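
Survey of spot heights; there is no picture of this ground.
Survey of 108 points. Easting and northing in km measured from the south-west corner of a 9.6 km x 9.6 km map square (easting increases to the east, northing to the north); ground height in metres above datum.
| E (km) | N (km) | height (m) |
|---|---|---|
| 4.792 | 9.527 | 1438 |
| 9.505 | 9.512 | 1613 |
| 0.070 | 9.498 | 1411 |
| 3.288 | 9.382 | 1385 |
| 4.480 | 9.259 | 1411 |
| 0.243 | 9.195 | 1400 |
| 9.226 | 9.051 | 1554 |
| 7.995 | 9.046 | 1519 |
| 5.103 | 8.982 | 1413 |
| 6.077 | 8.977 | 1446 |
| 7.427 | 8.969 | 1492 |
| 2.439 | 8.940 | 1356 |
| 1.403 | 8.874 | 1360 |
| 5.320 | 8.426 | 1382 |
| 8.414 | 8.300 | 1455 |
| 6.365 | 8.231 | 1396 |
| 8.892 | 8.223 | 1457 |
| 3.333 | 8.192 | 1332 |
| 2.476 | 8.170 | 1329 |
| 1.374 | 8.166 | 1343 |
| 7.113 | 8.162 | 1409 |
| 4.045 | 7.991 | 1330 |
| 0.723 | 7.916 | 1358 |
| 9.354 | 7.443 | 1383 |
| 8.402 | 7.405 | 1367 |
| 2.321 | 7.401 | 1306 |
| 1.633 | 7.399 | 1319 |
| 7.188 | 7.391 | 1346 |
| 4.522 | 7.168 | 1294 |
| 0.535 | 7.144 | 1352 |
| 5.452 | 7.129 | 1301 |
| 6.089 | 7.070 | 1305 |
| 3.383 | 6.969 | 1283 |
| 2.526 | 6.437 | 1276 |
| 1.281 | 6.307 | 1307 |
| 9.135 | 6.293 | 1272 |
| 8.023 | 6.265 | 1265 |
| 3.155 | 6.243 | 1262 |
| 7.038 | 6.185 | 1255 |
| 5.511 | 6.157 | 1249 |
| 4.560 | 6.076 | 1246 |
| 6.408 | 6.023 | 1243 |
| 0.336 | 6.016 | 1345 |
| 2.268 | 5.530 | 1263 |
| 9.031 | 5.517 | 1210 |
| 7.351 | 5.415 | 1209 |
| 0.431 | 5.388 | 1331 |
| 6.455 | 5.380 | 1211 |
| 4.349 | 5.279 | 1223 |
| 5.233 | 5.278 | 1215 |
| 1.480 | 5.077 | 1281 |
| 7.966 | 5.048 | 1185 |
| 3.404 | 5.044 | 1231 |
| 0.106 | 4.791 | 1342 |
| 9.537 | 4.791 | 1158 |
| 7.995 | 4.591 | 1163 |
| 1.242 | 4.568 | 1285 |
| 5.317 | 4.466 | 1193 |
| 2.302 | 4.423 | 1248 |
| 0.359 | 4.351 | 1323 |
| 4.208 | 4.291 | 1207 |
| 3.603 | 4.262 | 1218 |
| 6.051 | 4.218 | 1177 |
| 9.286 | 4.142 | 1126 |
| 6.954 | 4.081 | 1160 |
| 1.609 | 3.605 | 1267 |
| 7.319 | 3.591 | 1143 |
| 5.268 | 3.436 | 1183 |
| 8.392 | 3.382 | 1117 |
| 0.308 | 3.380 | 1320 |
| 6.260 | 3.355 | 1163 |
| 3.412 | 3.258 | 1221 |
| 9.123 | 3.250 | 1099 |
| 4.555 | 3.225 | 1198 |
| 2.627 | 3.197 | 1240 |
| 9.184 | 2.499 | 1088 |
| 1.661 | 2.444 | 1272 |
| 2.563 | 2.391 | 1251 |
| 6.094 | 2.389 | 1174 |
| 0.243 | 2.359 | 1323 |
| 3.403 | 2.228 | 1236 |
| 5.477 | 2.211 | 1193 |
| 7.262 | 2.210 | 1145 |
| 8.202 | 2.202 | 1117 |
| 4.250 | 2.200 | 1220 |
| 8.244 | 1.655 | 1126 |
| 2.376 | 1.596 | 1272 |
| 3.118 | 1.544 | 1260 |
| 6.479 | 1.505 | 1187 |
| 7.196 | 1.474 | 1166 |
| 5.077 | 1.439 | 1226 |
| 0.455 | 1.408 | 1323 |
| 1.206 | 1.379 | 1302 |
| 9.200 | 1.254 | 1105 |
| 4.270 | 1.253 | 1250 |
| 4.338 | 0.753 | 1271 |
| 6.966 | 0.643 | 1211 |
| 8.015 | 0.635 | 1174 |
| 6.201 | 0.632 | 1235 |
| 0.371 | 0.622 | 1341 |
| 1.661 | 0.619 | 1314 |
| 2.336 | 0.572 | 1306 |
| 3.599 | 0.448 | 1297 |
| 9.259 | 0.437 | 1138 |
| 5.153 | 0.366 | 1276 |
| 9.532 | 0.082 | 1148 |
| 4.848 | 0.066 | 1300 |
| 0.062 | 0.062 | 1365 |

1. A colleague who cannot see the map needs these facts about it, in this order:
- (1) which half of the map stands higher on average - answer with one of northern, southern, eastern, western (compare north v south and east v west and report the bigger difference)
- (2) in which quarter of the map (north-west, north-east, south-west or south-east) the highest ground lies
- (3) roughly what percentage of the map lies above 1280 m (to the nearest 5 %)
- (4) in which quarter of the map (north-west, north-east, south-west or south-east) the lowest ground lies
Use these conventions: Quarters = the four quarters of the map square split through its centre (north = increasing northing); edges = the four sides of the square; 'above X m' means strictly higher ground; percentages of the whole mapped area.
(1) On average the northern half of the map is the higher ground.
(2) The highest point lies in the north-east quarter of the map.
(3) Ground above 1280 m makes up about 45 % of the sheet.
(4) The lowest point lies in the south-east quarter of the map.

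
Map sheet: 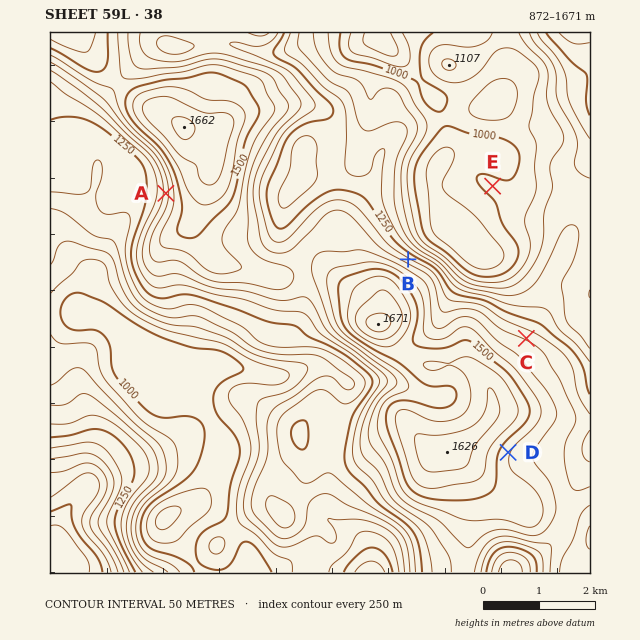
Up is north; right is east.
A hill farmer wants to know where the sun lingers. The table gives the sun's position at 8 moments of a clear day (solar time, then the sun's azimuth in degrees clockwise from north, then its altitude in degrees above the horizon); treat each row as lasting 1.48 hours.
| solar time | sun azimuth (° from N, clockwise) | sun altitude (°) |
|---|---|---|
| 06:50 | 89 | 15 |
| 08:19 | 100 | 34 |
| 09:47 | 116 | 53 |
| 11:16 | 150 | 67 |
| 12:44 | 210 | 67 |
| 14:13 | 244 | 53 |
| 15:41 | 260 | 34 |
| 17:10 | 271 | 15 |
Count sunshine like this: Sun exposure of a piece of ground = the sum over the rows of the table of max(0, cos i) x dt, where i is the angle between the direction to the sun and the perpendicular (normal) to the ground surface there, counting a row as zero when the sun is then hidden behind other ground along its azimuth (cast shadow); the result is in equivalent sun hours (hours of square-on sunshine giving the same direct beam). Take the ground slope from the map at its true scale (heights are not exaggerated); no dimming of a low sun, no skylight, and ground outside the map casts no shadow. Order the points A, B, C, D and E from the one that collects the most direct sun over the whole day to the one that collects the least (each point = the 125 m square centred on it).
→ E ≈ D > A ≈ C > B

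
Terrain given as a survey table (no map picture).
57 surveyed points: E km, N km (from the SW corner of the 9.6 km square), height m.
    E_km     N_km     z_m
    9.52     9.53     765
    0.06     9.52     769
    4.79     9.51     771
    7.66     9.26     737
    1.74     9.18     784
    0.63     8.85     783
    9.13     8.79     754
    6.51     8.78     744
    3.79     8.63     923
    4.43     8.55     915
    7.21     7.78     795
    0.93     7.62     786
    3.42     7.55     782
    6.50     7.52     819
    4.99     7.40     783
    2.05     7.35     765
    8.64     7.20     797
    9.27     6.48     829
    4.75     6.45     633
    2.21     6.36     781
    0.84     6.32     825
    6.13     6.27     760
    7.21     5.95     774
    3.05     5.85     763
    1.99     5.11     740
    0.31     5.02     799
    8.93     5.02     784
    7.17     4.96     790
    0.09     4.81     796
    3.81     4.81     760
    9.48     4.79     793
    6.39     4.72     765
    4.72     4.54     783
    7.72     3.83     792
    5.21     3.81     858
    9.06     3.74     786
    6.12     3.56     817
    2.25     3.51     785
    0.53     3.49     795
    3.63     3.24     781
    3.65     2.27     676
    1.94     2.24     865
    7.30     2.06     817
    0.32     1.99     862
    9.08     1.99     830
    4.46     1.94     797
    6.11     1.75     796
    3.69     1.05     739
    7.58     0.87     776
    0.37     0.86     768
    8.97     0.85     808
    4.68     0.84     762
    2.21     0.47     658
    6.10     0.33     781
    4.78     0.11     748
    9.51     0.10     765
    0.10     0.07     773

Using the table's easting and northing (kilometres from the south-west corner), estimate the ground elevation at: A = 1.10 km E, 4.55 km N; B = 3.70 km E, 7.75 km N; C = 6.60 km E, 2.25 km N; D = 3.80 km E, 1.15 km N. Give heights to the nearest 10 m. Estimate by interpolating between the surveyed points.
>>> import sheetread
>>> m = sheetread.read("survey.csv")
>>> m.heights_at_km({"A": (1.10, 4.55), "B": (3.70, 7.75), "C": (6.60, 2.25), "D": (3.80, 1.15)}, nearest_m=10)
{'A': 800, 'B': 800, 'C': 820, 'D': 770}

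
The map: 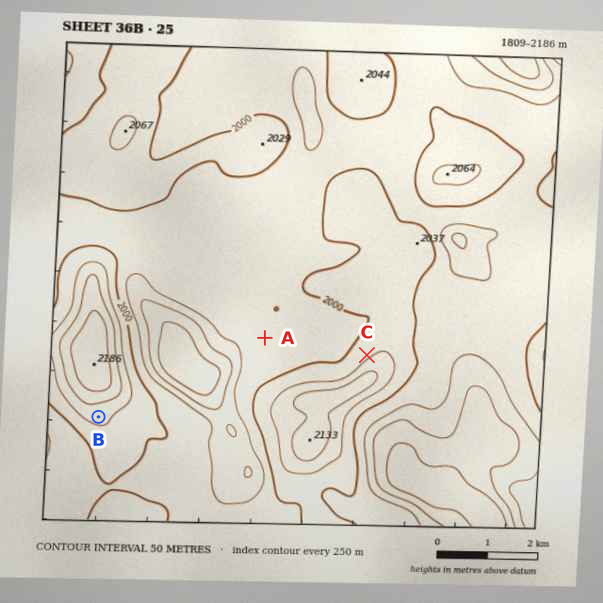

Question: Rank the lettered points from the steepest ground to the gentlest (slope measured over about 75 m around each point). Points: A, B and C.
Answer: C B A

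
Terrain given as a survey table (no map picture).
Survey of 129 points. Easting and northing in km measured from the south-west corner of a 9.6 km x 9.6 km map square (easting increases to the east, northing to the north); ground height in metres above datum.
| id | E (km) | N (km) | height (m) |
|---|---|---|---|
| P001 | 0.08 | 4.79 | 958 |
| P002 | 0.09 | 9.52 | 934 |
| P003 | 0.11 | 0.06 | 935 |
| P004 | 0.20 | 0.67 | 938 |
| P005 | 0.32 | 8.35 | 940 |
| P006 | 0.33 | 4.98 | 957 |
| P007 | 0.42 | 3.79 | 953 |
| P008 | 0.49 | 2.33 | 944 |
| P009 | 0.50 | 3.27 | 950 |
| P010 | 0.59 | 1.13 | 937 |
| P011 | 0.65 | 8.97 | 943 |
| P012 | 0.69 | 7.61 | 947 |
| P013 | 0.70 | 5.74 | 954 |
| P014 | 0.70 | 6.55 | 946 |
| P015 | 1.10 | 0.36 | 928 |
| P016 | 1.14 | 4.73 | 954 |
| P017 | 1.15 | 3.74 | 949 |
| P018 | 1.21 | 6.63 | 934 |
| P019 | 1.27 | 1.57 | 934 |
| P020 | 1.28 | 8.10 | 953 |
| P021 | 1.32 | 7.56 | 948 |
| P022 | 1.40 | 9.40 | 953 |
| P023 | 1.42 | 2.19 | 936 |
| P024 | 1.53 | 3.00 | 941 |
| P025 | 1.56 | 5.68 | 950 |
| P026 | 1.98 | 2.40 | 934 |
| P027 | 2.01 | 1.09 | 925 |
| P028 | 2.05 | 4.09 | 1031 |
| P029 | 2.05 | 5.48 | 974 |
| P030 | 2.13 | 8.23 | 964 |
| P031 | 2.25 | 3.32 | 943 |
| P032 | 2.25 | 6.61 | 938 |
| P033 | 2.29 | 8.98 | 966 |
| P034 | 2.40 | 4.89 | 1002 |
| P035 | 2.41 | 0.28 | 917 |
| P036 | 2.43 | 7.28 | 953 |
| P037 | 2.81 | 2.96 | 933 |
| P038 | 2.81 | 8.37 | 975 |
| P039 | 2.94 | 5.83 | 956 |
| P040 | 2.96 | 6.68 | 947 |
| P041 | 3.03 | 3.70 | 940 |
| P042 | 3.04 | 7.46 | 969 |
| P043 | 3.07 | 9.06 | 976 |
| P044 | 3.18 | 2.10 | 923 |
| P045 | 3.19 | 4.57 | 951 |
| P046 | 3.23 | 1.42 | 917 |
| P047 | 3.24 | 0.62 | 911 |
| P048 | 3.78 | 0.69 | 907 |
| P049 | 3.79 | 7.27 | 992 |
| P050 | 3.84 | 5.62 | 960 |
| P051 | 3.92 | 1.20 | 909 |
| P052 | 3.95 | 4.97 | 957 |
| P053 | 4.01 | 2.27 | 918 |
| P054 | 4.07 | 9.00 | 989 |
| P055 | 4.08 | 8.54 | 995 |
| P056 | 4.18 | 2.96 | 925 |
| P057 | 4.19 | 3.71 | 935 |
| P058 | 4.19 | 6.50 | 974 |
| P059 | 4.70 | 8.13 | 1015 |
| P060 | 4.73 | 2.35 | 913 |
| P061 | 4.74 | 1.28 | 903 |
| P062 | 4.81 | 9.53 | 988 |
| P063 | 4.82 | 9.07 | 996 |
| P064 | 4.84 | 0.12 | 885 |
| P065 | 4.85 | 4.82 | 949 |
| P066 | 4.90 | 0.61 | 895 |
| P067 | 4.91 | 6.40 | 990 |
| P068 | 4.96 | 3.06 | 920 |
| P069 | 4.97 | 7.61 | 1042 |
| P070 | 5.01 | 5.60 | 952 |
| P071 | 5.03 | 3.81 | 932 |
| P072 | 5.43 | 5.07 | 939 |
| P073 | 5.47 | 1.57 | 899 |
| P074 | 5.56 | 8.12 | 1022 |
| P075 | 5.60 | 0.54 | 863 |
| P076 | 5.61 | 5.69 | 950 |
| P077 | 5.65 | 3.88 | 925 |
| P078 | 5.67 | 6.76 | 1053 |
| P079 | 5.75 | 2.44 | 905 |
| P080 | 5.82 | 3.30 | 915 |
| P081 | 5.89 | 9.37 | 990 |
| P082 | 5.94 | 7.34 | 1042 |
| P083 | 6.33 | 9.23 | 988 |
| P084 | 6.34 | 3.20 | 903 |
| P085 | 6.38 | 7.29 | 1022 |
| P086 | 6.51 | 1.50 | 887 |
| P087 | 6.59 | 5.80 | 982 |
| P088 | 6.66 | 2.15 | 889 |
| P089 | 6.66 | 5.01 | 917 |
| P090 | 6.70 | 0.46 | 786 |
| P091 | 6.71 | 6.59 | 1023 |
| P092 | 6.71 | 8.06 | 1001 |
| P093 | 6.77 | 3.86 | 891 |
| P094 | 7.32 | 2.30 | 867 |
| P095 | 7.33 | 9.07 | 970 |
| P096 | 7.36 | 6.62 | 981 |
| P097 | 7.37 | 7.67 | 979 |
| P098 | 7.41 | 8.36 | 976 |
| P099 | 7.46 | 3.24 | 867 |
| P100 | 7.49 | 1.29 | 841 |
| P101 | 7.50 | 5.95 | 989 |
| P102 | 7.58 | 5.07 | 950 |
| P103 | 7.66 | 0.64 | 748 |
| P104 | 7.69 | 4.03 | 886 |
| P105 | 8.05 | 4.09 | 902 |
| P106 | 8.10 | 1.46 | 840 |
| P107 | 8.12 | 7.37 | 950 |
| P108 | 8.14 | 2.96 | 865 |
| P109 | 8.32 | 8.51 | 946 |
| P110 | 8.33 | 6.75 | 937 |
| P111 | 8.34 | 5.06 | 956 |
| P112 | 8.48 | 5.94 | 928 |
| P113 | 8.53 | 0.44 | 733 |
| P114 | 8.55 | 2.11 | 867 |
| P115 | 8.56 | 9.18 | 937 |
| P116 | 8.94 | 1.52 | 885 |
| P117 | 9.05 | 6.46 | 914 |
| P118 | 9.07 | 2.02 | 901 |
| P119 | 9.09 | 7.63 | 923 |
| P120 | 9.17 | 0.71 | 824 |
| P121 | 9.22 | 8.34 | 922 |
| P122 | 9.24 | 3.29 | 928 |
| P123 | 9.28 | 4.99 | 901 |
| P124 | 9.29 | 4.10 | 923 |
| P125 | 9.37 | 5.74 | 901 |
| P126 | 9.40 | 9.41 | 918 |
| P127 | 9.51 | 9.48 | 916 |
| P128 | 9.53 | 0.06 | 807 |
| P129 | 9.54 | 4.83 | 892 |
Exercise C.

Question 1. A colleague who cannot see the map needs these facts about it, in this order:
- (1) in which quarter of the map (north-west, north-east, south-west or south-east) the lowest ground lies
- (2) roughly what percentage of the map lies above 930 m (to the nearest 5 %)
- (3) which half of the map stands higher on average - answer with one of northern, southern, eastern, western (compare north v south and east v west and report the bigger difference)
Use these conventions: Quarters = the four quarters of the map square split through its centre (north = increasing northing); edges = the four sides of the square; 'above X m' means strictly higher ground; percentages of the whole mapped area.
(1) The lowest point lies in the south-east quarter of the map.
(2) Ground above 930 m makes up about 60 % of the sheet.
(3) Taken as a whole, the northern half is higher than the southern.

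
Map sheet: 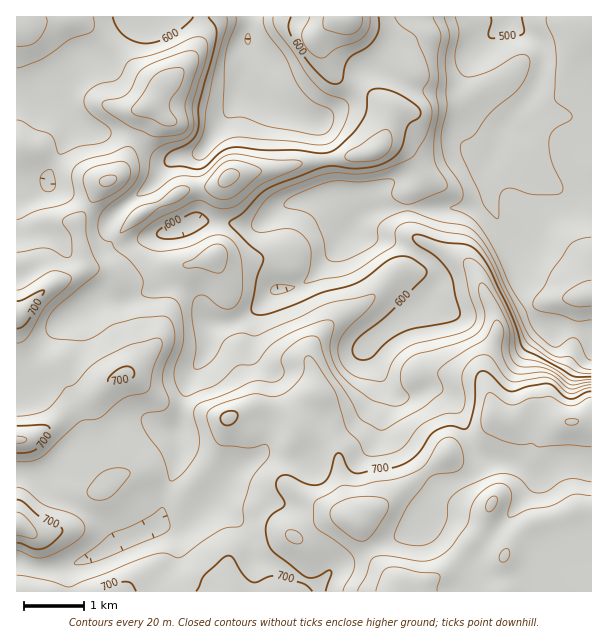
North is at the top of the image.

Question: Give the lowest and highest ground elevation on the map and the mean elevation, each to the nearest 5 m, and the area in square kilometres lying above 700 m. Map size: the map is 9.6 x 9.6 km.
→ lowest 490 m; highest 775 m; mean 635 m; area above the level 15.2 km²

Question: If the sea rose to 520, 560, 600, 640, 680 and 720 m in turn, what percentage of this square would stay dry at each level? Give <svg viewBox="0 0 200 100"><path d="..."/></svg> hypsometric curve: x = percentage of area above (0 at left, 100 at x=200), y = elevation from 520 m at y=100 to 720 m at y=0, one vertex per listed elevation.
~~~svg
<svg viewBox="0 0 200 100"><path d="M192 100l-26-20-26-20-41-20-46-20-33-20"/></svg>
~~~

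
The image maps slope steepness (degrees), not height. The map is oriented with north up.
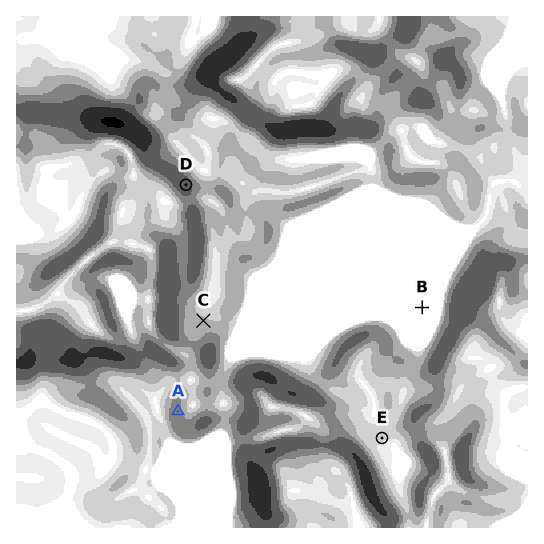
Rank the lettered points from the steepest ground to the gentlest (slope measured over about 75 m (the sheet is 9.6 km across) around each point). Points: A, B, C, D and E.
D A C E B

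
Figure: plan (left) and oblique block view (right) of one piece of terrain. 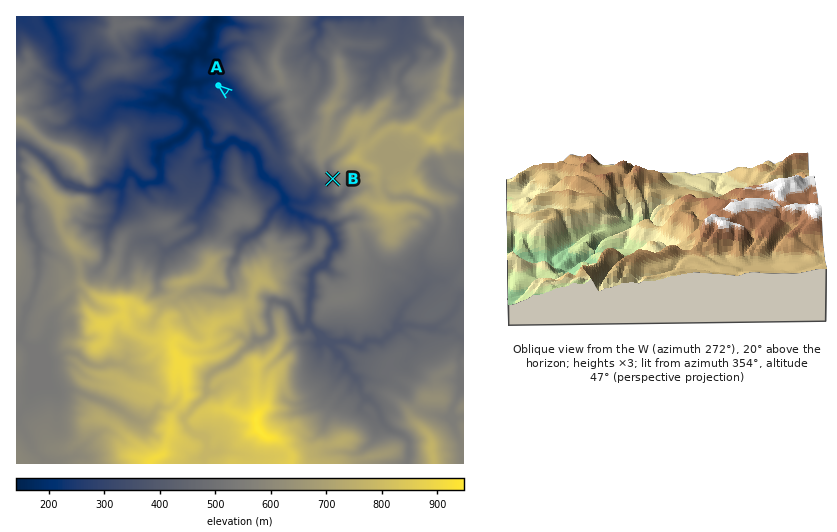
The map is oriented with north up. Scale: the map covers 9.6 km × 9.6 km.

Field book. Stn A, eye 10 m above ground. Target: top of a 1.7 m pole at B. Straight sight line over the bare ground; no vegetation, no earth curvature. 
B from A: no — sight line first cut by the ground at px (280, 135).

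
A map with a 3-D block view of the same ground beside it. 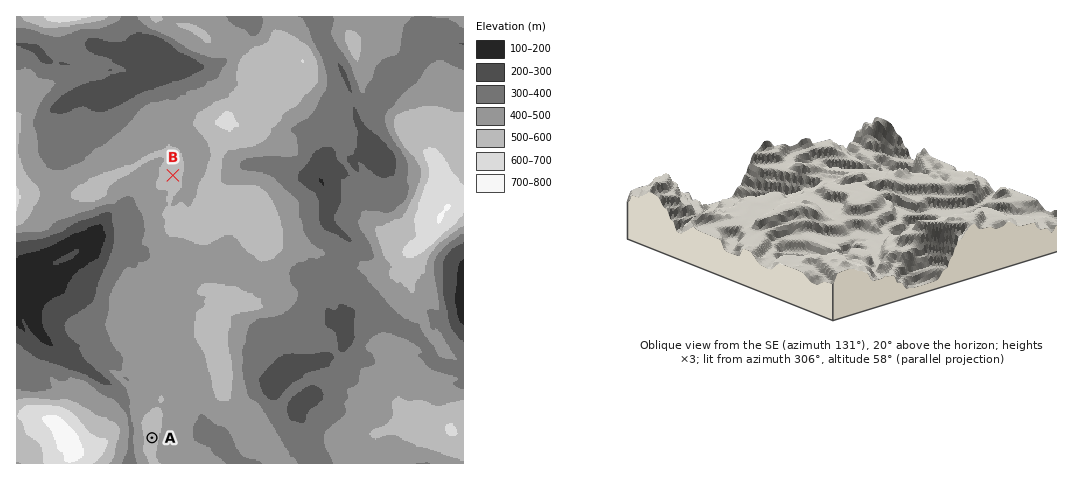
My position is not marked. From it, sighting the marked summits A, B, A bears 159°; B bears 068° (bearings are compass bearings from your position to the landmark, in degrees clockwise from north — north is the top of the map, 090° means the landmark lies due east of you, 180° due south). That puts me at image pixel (68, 218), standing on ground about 395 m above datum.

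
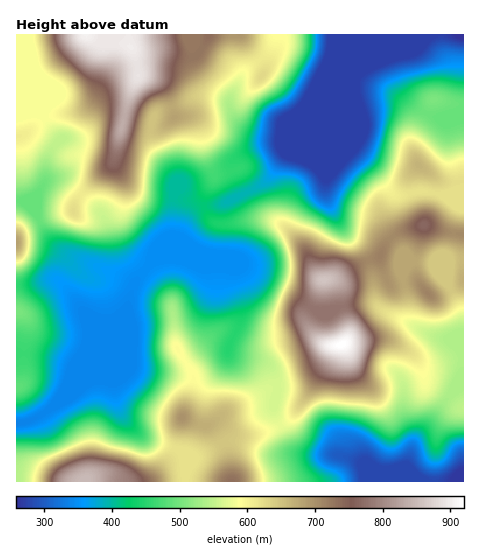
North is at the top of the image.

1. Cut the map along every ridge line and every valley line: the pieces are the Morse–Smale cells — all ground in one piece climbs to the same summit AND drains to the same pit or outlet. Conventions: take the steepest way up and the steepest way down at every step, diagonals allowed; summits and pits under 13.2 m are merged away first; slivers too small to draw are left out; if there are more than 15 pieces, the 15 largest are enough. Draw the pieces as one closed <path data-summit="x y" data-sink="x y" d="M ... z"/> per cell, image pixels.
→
<path data-summit="87 35" data-sink="463 35" d="M276 34l-259 0-1 82 13-3 13 1 18 26-6 5-6 13-3 22 17-1 20 15 31-31 11-40 26 5 9 0 16-11 17 0 8 11 4 21 10 26-9 21-1 10 18-2 40-20 11-11 10-17 35-35-40 16-27-6-10-6-9-11-2-14 11-23 11-13 16-12 8-15z"/><path data-summit="342 345" data-sink="463 480" d="M379 257l-11 4 5 15 2 25 5 7-8-4-21 1-8 3 5 18 0 11-2 4-12 7-3 12-11 13-25 41-14 13 10 21 9 5 44 3 63 26 56 0 1-129-15-13-21-6-14-7-5-5-5-38-14 1-2-2z"/><path data-summit="85 481" data-sink="17 423" d="M178 259l-19 0-9 4-17 25-7 28-13 28-64 66-17 10-16 3 1 54 44 5 82 0 10-5 21-22 2-4-2-3-31-12-17-15-10-20-2-19-12-3 28-13 13 3 25 0 8-3 9-5-3-5 15-7 18-15 8-2 11 4 3-4 3-15-3-14-9-18 3-15-15-7-26 0z"/><path data-summit="87 35" data-sink="17 423" d="M192 117l-17 0-16 11-9 0-26-5-11 40-32 31 20 19 4 7 4 26-1 22 4 4 15 7 6 8 17-24 31-27 9-21 7-7 7-2 1-10 9-18-10-29-4-21z"/><path data-summit="323 280" data-sink="463 35" d="M355 83l-72 73-17 25-44 23-18 2 5 11 7 6 11 1 23-4 21 0 15 8 16 17 12 25 9 11-5 14-7 11 7 6 15-2 10-4-4-18-9-8 10-3 28-17-7-13-18-19-14-25-4-12 3-18 30-71z"/><path data-summit="263 75" data-sink="463 35" d="M432 34l-155 0-9 18-16 12-11 13-10 19-1 12 5 12 9 7 14 6 22 4 38-17 38-38 7-12 22-12 38-15z"/><path data-summit="419 165" data-sink="463 35" d="M388 58l-21 10-10 10-1 15 3 9 0 33-5 15 19 18 15 21 8 6 9 0 11-3 14 0 11 3 22-2 1-85-25 10-15-6-22-18z"/><path data-summit="424 225" data-sink="463 35" d="M358 102l-30 71-3 9 1 11 6 8 5 3 30 7 10 5 25 36 10 10 21 1 5 11 9 8 2-21-3-7 6-13 7-34-14-12-15-3-34 3-8-6-15-21-19-18 5-15z"/><path data-summit="182 417" data-sink="463 35" d="M221 343l-12 0-23 18 7 13 0 12-11 32-6 31 16 7 9-1 22-12-6-11-10-7 6-3 8 0 16 13 16 0 27-10-6-14 3-29-4-11-10-9-33-8-2-8z"/><path data-summit="323 280" data-sink="17 423" d="M204 207l-7 1-7 7-9 21-26 24 23-1 15 4 41 0 59 31 15 12 3 1 3-3 9-23-9-11-12-25-16-17-15-8-21 0-23 4-11-1-7-6z"/><path data-summit="17 242" data-sink="17 423" d="M39 221l-14 7-9 10 0 46 12 1 27-6 10 8 20 26 5 17 0 8-17 46 42-44 12-28 6-28-13-8-56-23-12-11z"/><path data-summit="342 345" data-sink="463 35" d="M342 307l-15 5-9 0-5-4-5 3-3 12 13 17-6-5-8 0-17 6-32 5-22-9-5 10 2 7 33 8 10 9 4 11-3 29 6 14 15-11 25-41 11-13 3-12 12-7 2-4 0-11z"/><path data-summit="182 417" data-sink="17 423" d="M186 362l-18 7-25 0-13-3-28 13 12 3 5 26 7 13 11 11 15 9 23 8 3-6 4-25 11-32 0-12z"/><path data-summit="342 345" data-sink="463 35" d="M463 34l-30 0-9 9-36 16 8 25 6 10 10 10 19 12 7 2 6-1 20-10z"/><path data-summit="17 311" data-sink="17 423" d="M55 279l-27 6-11 0-1 26 5 2 5 6 2 7-4 18 1 10 13 0 16 3 19 9-6 24 7-11 12-28 4-21-4-14-6-10-15-19z"/>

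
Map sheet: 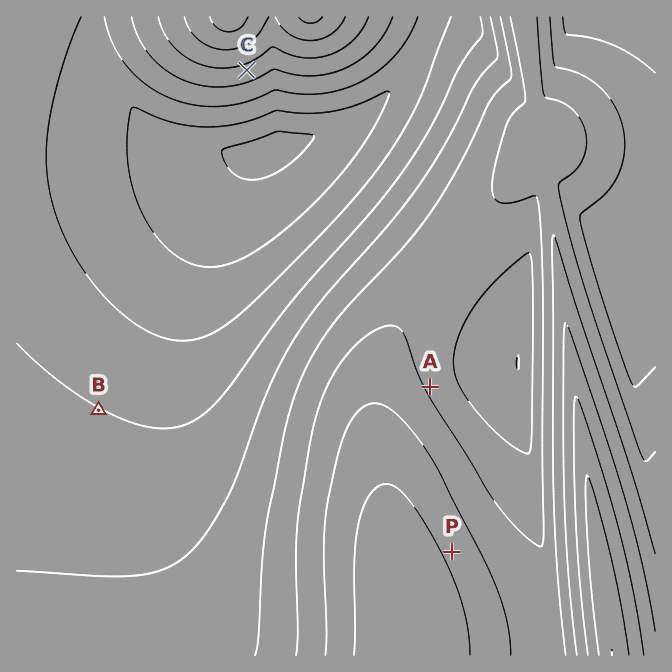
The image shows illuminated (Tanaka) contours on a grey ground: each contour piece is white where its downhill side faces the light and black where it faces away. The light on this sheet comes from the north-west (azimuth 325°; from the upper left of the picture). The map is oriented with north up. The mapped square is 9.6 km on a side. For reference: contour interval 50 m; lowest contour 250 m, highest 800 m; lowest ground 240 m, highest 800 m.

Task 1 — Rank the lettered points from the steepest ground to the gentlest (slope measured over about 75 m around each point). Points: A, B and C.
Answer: C A B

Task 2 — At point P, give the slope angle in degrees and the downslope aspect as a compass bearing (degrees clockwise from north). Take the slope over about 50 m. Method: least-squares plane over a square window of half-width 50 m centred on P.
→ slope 5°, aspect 64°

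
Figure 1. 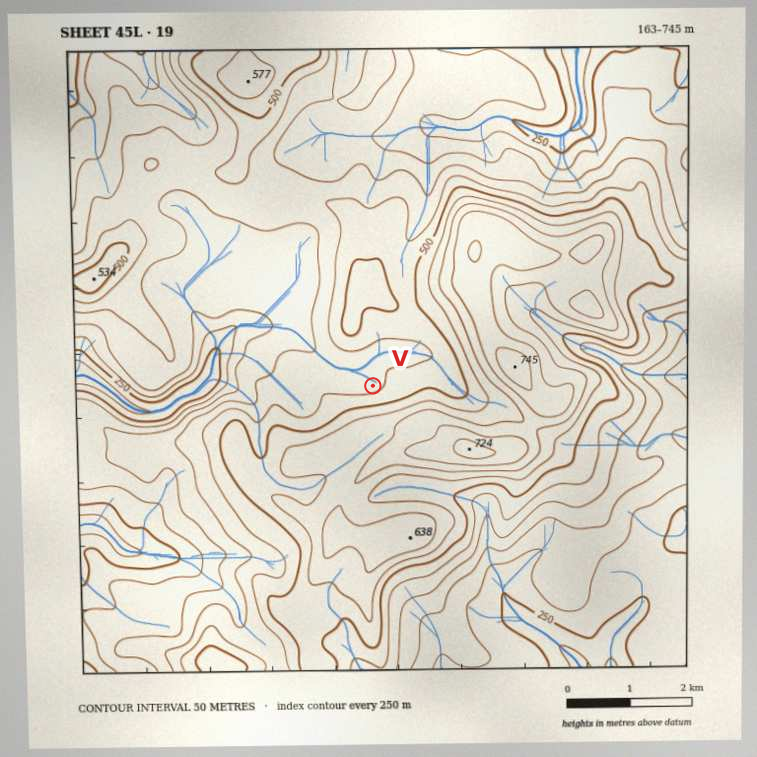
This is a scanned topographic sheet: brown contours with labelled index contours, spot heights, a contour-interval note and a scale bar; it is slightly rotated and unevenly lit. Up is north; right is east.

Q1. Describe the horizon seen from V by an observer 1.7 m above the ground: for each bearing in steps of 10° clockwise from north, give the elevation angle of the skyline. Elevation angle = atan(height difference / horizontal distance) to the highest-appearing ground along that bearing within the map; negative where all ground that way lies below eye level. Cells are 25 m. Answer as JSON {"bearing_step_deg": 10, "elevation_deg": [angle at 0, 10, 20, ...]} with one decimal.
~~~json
{"bearing_step_deg": 10, "elevation_deg": [3.0, 3.0, 2.9, 4.6, 6.3, 6.9, 6.8, 7.2, 7.9, 6.7, 5.6, 8.6, 11.3, 12.5, 13.1, 13.4, 13.7, 13.9, 13.7, 13.2, 12.1, 10.1, 7.9, 5.9, 3.9, 2.5, 1.1, 0.6, 0.3, 1.1, 0.8, -0.1, 1.3, 3.5, 4.4, 3.7]}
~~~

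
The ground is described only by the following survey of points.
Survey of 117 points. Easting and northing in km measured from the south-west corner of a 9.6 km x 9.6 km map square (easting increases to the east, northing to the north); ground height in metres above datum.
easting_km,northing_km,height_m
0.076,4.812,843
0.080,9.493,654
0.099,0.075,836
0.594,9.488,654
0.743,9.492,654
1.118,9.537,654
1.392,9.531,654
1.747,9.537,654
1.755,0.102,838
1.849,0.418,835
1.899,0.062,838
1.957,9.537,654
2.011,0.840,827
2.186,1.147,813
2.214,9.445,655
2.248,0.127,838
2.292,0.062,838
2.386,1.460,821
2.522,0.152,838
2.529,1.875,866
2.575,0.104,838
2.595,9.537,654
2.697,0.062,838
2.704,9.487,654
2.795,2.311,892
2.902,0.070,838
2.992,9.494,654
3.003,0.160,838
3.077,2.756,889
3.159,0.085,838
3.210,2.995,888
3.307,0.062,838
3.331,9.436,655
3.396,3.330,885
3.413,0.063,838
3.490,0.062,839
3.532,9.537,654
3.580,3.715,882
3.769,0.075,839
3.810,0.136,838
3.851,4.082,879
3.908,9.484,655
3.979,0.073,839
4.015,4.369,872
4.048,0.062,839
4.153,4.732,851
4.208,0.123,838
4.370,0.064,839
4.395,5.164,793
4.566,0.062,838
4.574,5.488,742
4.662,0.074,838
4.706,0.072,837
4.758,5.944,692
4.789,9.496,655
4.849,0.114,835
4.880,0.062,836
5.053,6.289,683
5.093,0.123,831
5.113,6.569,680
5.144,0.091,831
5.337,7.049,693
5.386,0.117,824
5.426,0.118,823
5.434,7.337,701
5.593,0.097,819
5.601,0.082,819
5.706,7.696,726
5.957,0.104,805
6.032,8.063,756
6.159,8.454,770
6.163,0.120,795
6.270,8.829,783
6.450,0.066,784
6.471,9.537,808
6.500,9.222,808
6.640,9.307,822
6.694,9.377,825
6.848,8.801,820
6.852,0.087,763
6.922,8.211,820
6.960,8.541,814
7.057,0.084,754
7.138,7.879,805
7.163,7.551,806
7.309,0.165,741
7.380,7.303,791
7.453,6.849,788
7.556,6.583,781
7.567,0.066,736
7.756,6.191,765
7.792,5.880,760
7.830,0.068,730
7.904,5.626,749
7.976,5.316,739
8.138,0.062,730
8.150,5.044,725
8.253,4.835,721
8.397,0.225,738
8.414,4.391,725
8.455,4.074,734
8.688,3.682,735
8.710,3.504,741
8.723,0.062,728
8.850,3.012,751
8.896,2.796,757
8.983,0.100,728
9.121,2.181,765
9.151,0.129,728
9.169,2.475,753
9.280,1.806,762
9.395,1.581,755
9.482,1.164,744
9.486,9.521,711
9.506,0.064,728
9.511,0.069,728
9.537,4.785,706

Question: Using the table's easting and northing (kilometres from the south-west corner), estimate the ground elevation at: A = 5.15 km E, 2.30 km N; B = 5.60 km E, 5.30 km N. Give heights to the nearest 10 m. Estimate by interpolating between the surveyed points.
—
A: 860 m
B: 740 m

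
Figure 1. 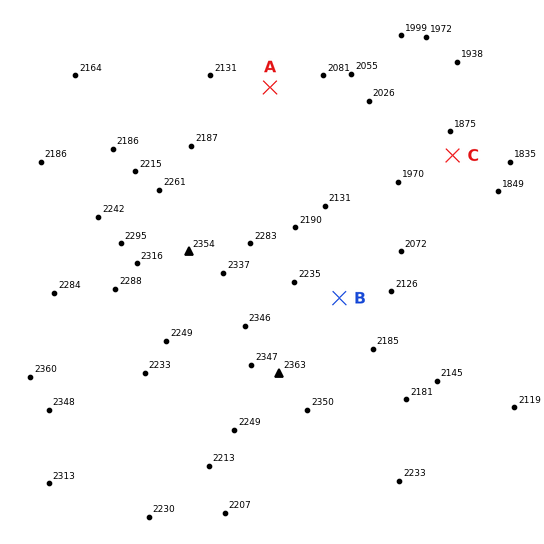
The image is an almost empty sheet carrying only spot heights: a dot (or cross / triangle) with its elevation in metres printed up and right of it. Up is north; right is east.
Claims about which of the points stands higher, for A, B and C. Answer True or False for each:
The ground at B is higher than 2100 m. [True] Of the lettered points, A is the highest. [False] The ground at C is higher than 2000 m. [False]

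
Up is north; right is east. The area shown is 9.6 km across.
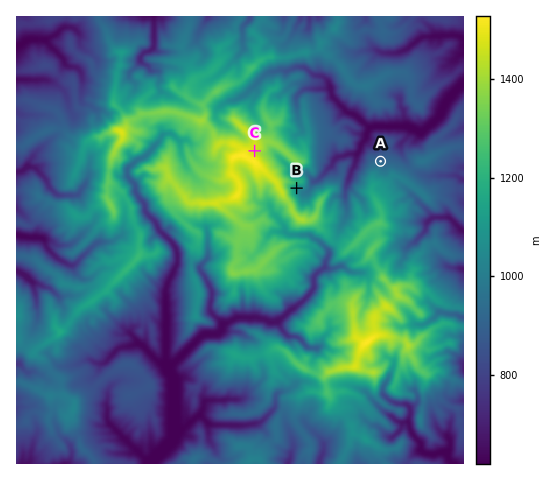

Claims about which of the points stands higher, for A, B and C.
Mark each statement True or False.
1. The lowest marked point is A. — True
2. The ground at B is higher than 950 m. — True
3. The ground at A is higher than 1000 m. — False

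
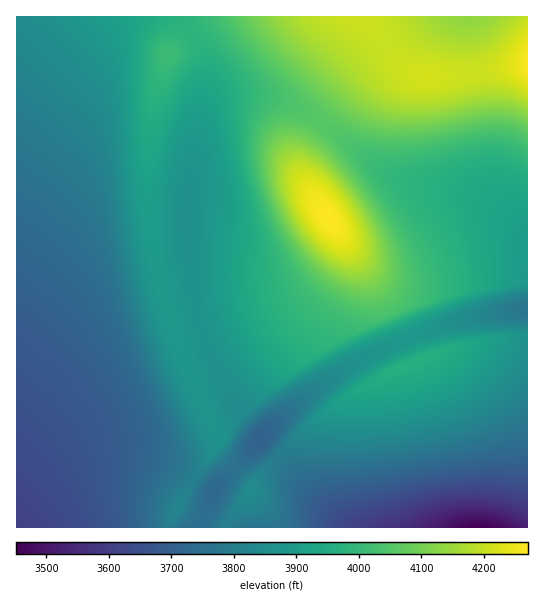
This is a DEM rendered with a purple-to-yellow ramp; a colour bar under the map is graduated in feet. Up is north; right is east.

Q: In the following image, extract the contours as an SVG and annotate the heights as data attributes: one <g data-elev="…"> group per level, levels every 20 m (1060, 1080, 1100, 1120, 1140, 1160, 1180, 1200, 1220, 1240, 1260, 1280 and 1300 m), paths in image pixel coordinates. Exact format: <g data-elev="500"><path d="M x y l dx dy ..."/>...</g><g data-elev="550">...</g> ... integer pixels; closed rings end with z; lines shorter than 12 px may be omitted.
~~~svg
<g data-elev="1060"><path d="M454 527l11-4 13-2 13 2 13 4"/></g><g data-elev="1080"><path d="M414 527l15-9 12-5 13-4 15-2 16 1 14 2 15 5 13 7"/></g><g data-elev="1100"><path d="M353 527l13-7 39-14 24-7 20-5 20-1 20 0 20 3 18 5"/></g><g data-elev="1120"><path d="M319 527l0-10 3-8 8-6 12-4 77-17 32-5 40-3 36 2"/><path d="M17 355l22 18 19 17 15 17 12 18 12 28 11 53 7 21"/></g><g data-elev="1140"><path d="M293 527l1-6 0-31 4-7 8-5 12-3 47-4 38-5 72-12 52-11"/><path d="M207 509l-2-2-1-5 2-13 8-8 8-2 3 3 0 4-3 12-7 9-4 2z"/><path d="M245 460l-3-3 0-8 3-10 6-9 7-7 9-5 8-2 6 1 1 5-1 7-11 19-13 10-7 2z"/><path d="M17 212l48 36 14 14 11 14 17 31 48 108 8 22 1 14-2 11-10 23-4 13-2 15 2 14"/></g><g data-elev="1160"><path d="M223 526l0 1 15-11 23-4 7-5 2-5 0-8-4-24-1-2-12 6-10 9z"/><path d="M527 323l-25-4-5-3-2-3 2-4 8-6 22-8"/><path d="M17 91l66 56 11 14 7 16 8 26 17 78 13 42 17 46 32 70 7 22 1 9-2 8-17 17-7 11-2 11 2 7 5-3 8-10 13-32 29-25 21-32 20-16 27-12 14-3 4 2 1 4-4 10-19 31-2 7 47 4 55-2 57-10 43-15 19-9 19-12"/></g><g data-elev="1180"><path d="M57 17l42 43 7 9 5 10 6 27 16 118 8 40 9 37 12 36 13 31 43 77 4-4 1-4-15-48-13-70-14-47-6-30-1-24 2-21 5-19 6-10 4-1 5 4 3 8 2 11-4 85 1 22 2 16 7 17 10 19 14 18 13 15 16 13 5 2 44-23 31-13 24-8 7-1 4 1-4 6-28 25-19 21-9 12 2 3 18 3 22 1 44-3 39-10 17-7 16-8 17-14 14-15 14-20 6-10-1-3-17-3-63 0-6-2-1-3 13-11 24-12 25-9 29-8"/></g><g data-elev="1200"><path d="M359 391l36-2 18-4 14-5 14-7 12-8 10-11 7-11-7-1-18 2-20 5-18 7-21 11-20 12-10 10-1 1z"/><path d="M142 17l-5 28 0 33 2 40 6 24 4 5 5-3 24-43 8-11 7-6 6-3 6 0 6 4 6 6 5 10 3 12 20 94 1 20-4 47 1 16 3 16 7 20 10 18 14 15 14 12 8-1 56-28 47-18 83-35 2-4-1-15-6-55 2-16 7-9 10-4 14 1 14 6"/></g><g data-elev="1220"><path d="M163 66l6-1 8-7 1-8-5-5-8-1-6 6-1 8z"/><path d="M205 17l43 54 9 16 1 12-6 22-3 13 2 29 11 42 27 71 8 18 10 13 12 11 15 8 17 6 11-2 49-19 16-8 6-5 0-20-6-23-12-24-33-48-4-10 3-6 8-4 28-4 52-14 18-3 11 0 11 2 18 10"/></g><g data-elev="1240"><path d="M360 299l13 1 9-2 8-6 5-9 2-10 0-14-4-14-6-16-11-20-16-24-22-30-15-16-10-8-12-5-12-2-11 3-7 5-5 7-2 10-1 12 5 28 12 33 17 29 20 24 21 16z"/><path d="M240 17l11 17 14 16 50 50 19 15 21 11 26 7 26 2 23-2 48-10 19-1 16 2 14 7"/></g><g data-elev="1260"><path d="M352 278l9 1 8-3 5-5 4-8 1-9-2-11-9-25-20-32-25-26-10-8-10-4-9-2-8 2-5 3-3 6-2 17 4 21 9 24 14 22 15 17 17 13z"/><path d="M272 17l14 18 18 19 50 43 12 8 12 6 20 5 21 1 22-3 40-8 14-1 16 2 16 6"/></g><g data-elev="1280"><path d="M348 259l6-1 4-2 4-10-1-16-8-19-15-21-16-15-15-8-5 0-5 1-6 7-1 12 4 16 7 16 10 16 12 13 14 8z"/><path d="M325 17l45 29 6 8 12 25 6 7 10 5 14 3 15 0 14-3 27-8 12-1 19 4 22 10"/><path d="M527 17l-24 26-12 10-12 7-12 2-33-6-29-11-6-4-4-6-5-18"/></g><g data-elev="1300"><path d="M333 230l4-1 1-2-2-9-6-9-4-2-4-1-3 5 1 7 6 8z"/></g>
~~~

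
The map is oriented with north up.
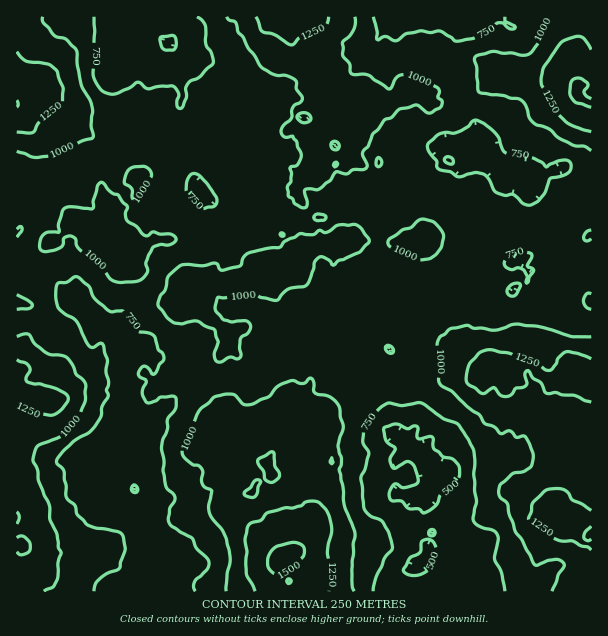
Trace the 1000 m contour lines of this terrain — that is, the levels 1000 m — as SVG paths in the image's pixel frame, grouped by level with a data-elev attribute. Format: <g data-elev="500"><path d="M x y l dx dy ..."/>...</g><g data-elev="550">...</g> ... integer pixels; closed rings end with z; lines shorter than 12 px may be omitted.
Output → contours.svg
<g data-elev="1000"><path d="M44 591l9-4 4-8 1-16 3-11-3-4-2-15-6-14-1-13-10-24-1-11-5-9 0-4 5-12 25-11 15-18 7-16 1-15-3-6-7-6-4-9-6-8-20-4-11-9-6-10-5 0-7 2"/><path d="M354 591l-2-4 0-17 3-37-11-27-1-20-4-16 3-11-4-13 5-21-5-21-9-8-14-3-2-3 1-8-3-4-8 5-10-3-11 4-6 3-7 10-18 8-8-1-10-10-8 0-10 3-17 15-5 13-2 10-8 11-1 7 2 5 8 6 8 2 2 4-1 10 2 5 9 6-3 15 1 7 3 6 9 11 4 9 4 21-3 13-1 18"/><path d="M332 464l-2-2 2-4 1 4z"/><path d="M217 362l5 0 8-5 7 2 3-2 0-18 2-3 6-3 3-6-2-4-3-2-15 1-9-3-7-10 3-12 25 0 11-3 7 4 17 2 10-11 18-4 4-7 5-17 5-4 8 3 5 5 6-5 21-8 9-11-8-13-7-4-13 1-5 1-10 7-6-3-6 4-14 0-16 8-5 6-12 0-19 5-5 5-1 6-3 2-17 4-3-1-1-5-3-1-12 3-20-1-13 10-3 4-2 11-5 7-2 9 10 12 6 5 8 1 15-3 18 9 3 12-4 12 1 5z"/><path d="M591 337l-19 0-30-10-23-3-7 1-18 5-12-2-8 0-7-3-17 4-10 8-3 7 1 10-1 15 2 12 2 5 11 5 15 16 12 7 6 9 9 4 7 7 8-3 3 1 4 5 9 0 5 7 3 11-2 11-7 6-12 2-12 11-1 9 2 4 6 5 2 12 6 16 7 9 12 24 3 1 11-5 9-1 4 2 3 3 0 3-6 8-6 16"/><path d="M118 282l17 0 7-3 6-7-2-9 7-15 8-4 9 1 5-3 1-3-2-3-4-2-9 0-8-2-6 4-4-2-6-7-11-8-1-6 2-7-4-3-5-8-7-3-7-9-3-1-4 4-4 15 0 7-1 1-21-2-6 1-2 2-4 14 0 8-11 0-4 2-3 5-1 9 2 3 3 1 11-2 6-4 3-9 7-1 3 3 1 6 4 5 20 16 11 13z"/><path d="M418 260l11-1 6-4 6-7 3-11-2-6-7-8-10-4-6 1-8 7-9 3-12 9-2 3 1 3 7 6z"/><path d="M314 219l4 2 6-1 2-4-9-2-3 2z"/><path d="M133 200l4 0 4-2 3-13 7-8 0-6-5-4-14 0-3 3-3 4-2 9 8 6 0 8z"/><path d="M335 167l-1-3 2-2 2 2z"/><path d="M378 167l3-2 1-3-4-5-2 7z"/><path d="M17 151l16 6 20-1 28-15 11-2 1-2-2-11 1-18-2-7-9-17-4-19 0-14-11-12-13-4-10-12 0-6"/><path d="M333 149l-2-3 0-3 5-1 3 2 0 3-3 3z"/><path d="M302 122l-4-3-1-3 6-3 6 1 2 3 0 3-5 3z"/><path d="M227 17l2 3 7 3 2 9 5 5 5 11 6 6 7 13 11 7 6 2 9 0 9 5 0 8 6 7 0 3-2 3-7 5-1 4 0 6-9 9-2 6 4 5 8-1 3 5 5 12 0 5-4 7-6 2-1 1 2 5-1 9-4 6 2 9 4 2 3 5 7 4 3-1 1-3-3-12 2-3 11 1 3-1 10-9 6-8 11 2 6-4 10 0 3-2 1-3-4-9 0-4 5-6 5-12 5-5 6-9 8-3 9-8 16-4 12 8 11-5 2-4 0-3-4-3 1-6-1-4-13-5-11-6-9-3-6 2-4 4-3 7-3 2-20-14-18-1-2-11-6-7-1-12 12-15 1-12"/><path d="M551 17l-8 12-5 15-9 10-7 1-28-4-18 5-2 4 3 8 1 22 4 3 21 2 17 4 5 5 4 13 5 6 15 6 9 9 14 7 12 1 7 5"/></g>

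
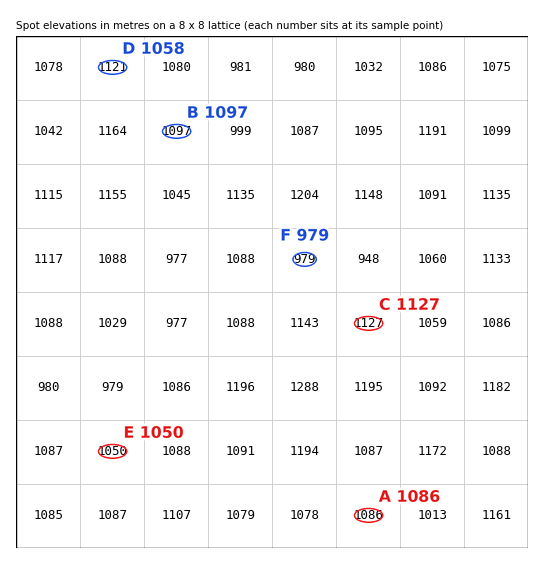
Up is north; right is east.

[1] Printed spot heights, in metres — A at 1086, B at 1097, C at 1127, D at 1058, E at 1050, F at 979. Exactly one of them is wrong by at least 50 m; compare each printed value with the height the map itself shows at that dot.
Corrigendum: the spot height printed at D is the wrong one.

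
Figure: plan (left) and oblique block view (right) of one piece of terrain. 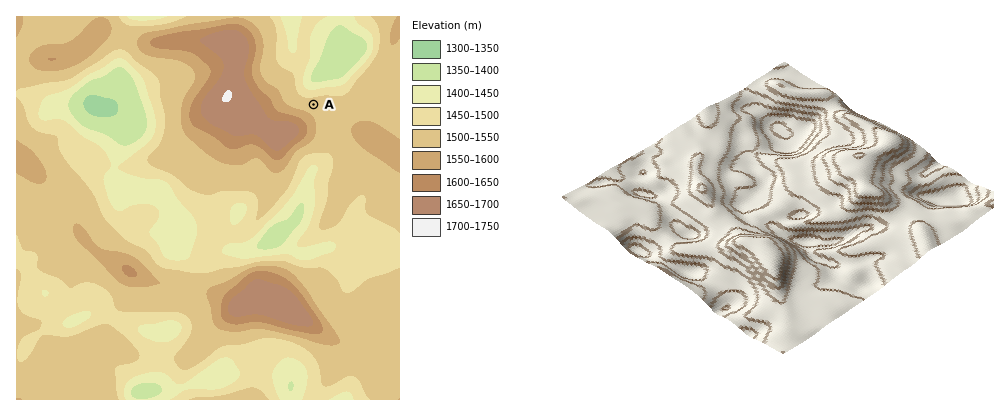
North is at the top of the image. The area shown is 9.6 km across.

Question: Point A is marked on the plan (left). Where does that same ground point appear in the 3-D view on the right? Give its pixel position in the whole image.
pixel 905 200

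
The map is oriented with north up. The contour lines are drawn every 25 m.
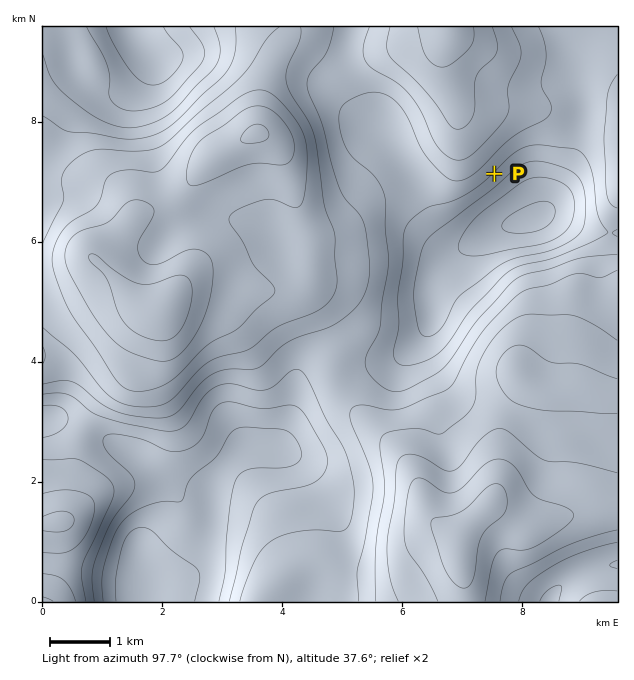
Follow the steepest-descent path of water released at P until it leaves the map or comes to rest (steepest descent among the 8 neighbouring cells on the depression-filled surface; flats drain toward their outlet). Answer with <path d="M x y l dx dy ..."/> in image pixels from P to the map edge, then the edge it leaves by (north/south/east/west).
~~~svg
<path d="M494 174l-31-32 0-12-2-1 0-11-1-1 0-6-2-2-1-7-3-5 0-3-3-4 0-3-3-6 0-5-2-1 0-36 2-2 0-10"/>
exit: north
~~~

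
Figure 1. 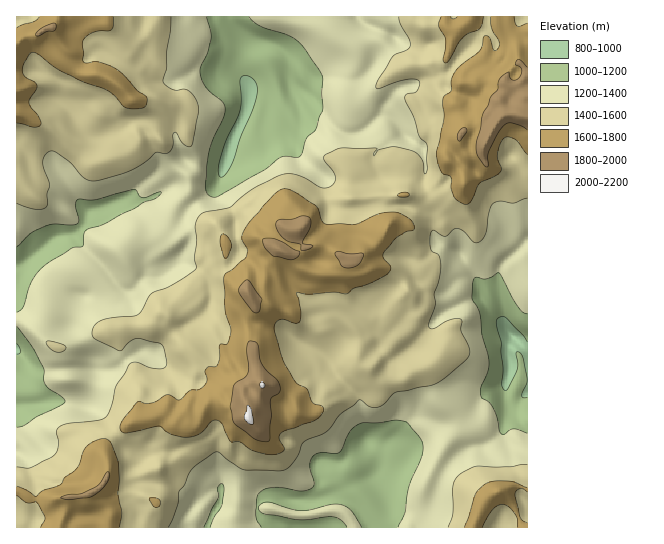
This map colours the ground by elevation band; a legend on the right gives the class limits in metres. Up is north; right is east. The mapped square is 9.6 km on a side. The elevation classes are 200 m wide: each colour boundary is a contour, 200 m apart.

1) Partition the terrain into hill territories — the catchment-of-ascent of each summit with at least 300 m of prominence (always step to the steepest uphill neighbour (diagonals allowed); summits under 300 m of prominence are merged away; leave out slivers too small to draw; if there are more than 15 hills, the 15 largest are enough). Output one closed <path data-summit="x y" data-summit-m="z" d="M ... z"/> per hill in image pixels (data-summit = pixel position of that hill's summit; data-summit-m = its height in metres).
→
<path data-summit="249 418" data-summit-m="2024" d="M357 16l-127 0 1 7 17 20-7 16 0 14 7 13 0 15-4 14-13 27-8 29-7 15-30 25-12-7-11-12-13 7-12 2-17-1-19 8-13 3-5 14-7 7-23 5-29 26-9 4 1 261 396 0-4-8-14-7-6-8-4-19-6-16 1-17-7-8 6 2 16-7 18-19 12 0 12 4 26-2 14-13 4-9 8-8 16-8 5 7 5 3 13-2 0-151-2-1-23 24-6 12 5 46-19-22-6-20-16-27-24-12-4-8 0-13-5-30-4-6 1-23-2-12-20-17-8-15-10-6-23 19-7 2-9 0-12-5-13-11-18-4-4-6-8-20 8 0 10-7 16-4 13 0 16 4 9-4 10-11 3-12-3-7-1-17z"/><path data-summit="51 27" data-summit-m="1818" d="M229 16l-213 1 1 250 8-4 29-26 23-5 7-7 5-14 13-3 19-8 17 1 12-2 11-7 2 0 11 12 12 7 30-25 7-15 8-29 13-27 4-14 0-15-7-13 0-14 7-16-15-16z"/><path data-summit="526 117" data-summit-m="1944" d="M527 16l-169 0 14 13 4 30-7 11-6 6-9 4-16-4-13 0-16 4-10 7-8 0 8 20 4 6 18 4 21 15 17 0 26-20 9 5 9 16 18 14 4 15-1 23 4 6 5 30 0 13 5 9 23 11 16 27 6 20 19 22-5-46 6-12 25-24z"/><path data-summit="498 491" data-summit-m="1774" d="M505 385l-16 8-8 8-4 9-14 13-26 2-12-4-12 0-18 19-16 7-4-1 5 7-1 17 6 16 4 19 6 8 14 7 5 8 114-1 0-133-13 1-5-3z"/>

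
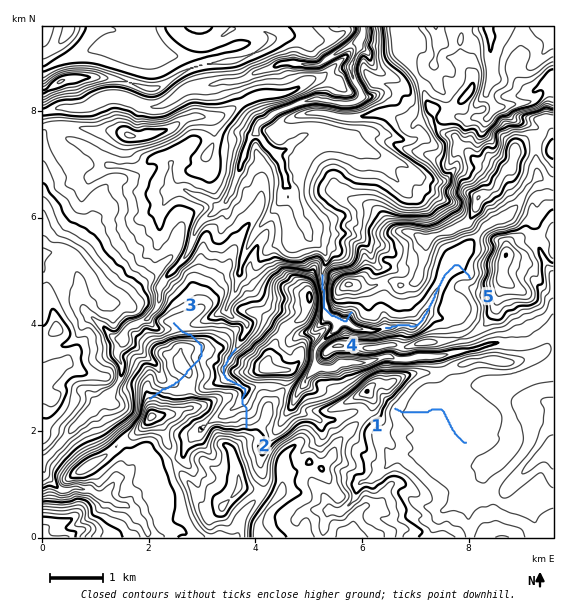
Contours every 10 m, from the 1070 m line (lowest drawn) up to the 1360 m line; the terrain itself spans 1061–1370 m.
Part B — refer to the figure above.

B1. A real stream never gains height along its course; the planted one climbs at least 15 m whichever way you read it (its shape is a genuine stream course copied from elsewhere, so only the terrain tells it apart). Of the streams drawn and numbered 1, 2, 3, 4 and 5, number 3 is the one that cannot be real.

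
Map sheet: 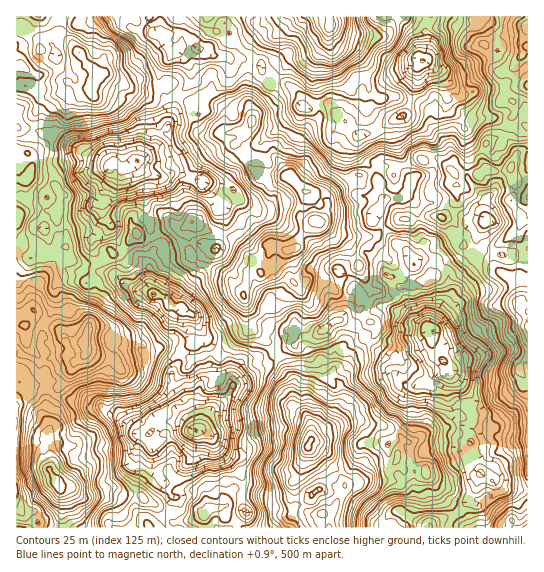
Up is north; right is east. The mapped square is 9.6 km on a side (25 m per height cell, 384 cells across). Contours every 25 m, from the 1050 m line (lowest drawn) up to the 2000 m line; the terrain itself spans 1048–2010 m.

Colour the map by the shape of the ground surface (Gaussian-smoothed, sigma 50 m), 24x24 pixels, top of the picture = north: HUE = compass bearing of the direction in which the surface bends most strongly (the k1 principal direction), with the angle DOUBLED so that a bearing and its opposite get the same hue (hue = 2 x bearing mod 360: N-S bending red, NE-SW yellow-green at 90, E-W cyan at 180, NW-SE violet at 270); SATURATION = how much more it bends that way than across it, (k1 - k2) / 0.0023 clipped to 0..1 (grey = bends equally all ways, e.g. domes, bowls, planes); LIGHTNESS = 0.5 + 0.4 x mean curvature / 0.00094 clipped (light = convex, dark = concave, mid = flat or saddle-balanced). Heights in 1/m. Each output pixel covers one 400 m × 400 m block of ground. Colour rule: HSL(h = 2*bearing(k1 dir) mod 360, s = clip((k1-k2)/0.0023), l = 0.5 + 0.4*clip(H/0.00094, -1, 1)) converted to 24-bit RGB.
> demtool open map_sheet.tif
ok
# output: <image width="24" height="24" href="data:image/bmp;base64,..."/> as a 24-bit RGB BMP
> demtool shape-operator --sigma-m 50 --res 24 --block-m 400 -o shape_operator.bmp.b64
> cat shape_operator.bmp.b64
<image width="24" height="24" href="data:image/bmp;base64,Qk32BgAAAAAAADYAAAAoAAAAGAAAABgAAAABABgAAAAAAMAGAAATCwAAEwsAAAAAAAAAAAAAhRsJWhcF4NVCgroPNzgIlZQfHK5VF0Ps9tXkYlrsAGVZsAcf3n6Pbbfm9eSo2KBTLykQEF8OtgQBD0kOD74xObNlYVLcYOs9twt06eSr1/Tml8nzX2r3dKP7hbTuPRR6kOpk0G+2UADHaXfl5YFOFHYJkYgR+4aZ2HDSIxebRNi5e9J7WtzBFYSrEKt1ihAnb3bV0frWbeGs1y6dGuJeex1pmRugE/9nVaHSl2/cnQjVqUPcw77y5YuOGp9rVemo8MDaSw24Kibn1vXhUTHMQhFQRSUTaiyYrNyH1/RkniRSg7c74KtmDpHSDBBP+OG6E8m4KgkqzG0OF1YXriEu/NfPi+CzEGhPv38lqgvOVc4tyOchXDBqciankDnMITpmr9KJ38WfON2zxazp11ysKgkOI6F42ucAKhoJKRI32J1JQzq3Kp9L8fvQ4JvpzkjrGZDQUub1eXnx5JfQazKwNjGdL5KlPjmXS9Zoz+SP4ZEyMSoGMwIAuqAoFVwVpIwiQTWlDVtVfozSelTFxezSf/qnzT6s12KHet/ZMLOvTiOW3Wd+0kTMVhiM4CJaI4xENKh8wYEj5ksIbhhkx3HBtuTHbsjYcx3LEWOxd+68BywgJaVY6PTFxM9NZhg/se5ivIYxURxENT0Od8YdOSB8oRaQznGG3syBgzgyPzCz6KvTgI7Of9/tmqLbyVd5AA2Ernrt3VsaFlKAHtVRQOspx0umz2HY6YuFsEIrQRhcrOvXHUKUOhE6L7mIflLM+dzSqe6TRCmDT8mV4u+3ISmrYC68waTuGlP/JCTj3Ri70E9bJuBEI8cmHmkOvjB125Jb3SNoKt1cNaIqbhuKnCCTi5UtL3sXxL4Q4cCBFr3OMlfC99rUgMPyZFTleJbLWiGZZANSt0cr4+pWVropeYwhv1IUATIKolcUsOdh6oaiaC0PHQ4lN7R62XyqInxJneVOe3nXLWe/ZOeuq+BGpGwuSnslcAoAMQIKTxMq0W5t5vbVD1ee3Fmpae6QizrHM+TI12Yg/wYU2TWxIHWeLLCXL869kYPu2PPrQM+u3iMntrwZdXMPiywOhjcEOwwyS4+9MczSmNbY8r2J6yzJGLqQ0fStFnjqlRF7U/dSgxOPkmj35s/1HxqUQ6lKRdMlaNAsJmce0Wcp3eI/XBnkzFPotVHVP3PhjGLMju/YG2+C3Yyr12KD2E+kgMofTTEWEqxG6FxARc3hDxo3uHEetCtcTdHHlNg9xJoyJ8GtfzG62+OlCk5slATl+tHaLg2pa8ZGvZUgDZjDJ7pr5KfokGHk/1urXeG0gebfVkrfoQk0baccSBRqiOyRN5HG0HHx381wq1PgJajOiNhTJVqrOgiF5vvCSBTLY5Pu4fPYBAc4yFpmY4AYeSA9ueqR9tXZQp6eCxoowHLyqpH5tr738/ZANFkdKRkK5PiXoH8eI2h90Pa4BQ66EMOfzk9UKZjk4ly06pok6AqoOhMG1K0fGVYZt/h+sPTAcxSrjyrIR70TMBtmpXIr46RyqiqxAaax3PNF65HpLtnU2dUbTIYaUBhBMmEllx8Tg5kINgAAkIYRHMjYZ8Hv1Of3Zu2MLLxVvQv96Ezp2uZoNApNHq4TzO25xFf/NVD/puSOVKTjyolmiCcelTgaQ0MZJUIUP34Zlzxvwmtxd4/QdOatJXmiVPJR5q59ZSeLG1Mxu1jlhpzuya//lKH/nfB56QSJC1RC+MDLjUkatSwbpA46vp1dVY9AKJeMOtamIEy8jqrpvtbs9H7CDcpNItMu7VsrVRxSrC0qH2IHQYwZVIolwX4Q6klFFYST8HO4XoAUxCUqnjio4JPDzIDAq9DoSWnMNsbQE3+FD9Iw6tNCKbLS9cG6d8E0KQoY5TYWbTYpyZdkc4UbCVNCp+JgYhyYqkHR3VQOq8lLktjqd0jReKXL7Ly7RTyjsKPnHTC4Wt3cozS5Fb5KouJVrSZErBAWoQo3dIkmQdx+T+K1h93yAkbZ5nuPggtgVT0G2ORP1y3VcSAUFM5QuDVSZtZ/z+eNO7vDFIbL1zu7LlXR2mCUoJsqdR0nzCC/2nqt2JR+Io0pXecnM5EcCikoWwwYwDsEK6Z9purZfuAtKWTP4S2wlfLJRoPe2ODzWzreryyJbxtRgFUVm44Itix5yzNyHpNTRrsw896skrLbWkPR4ZZmChUvCiMptsLswuP0Hlmc3I1cltXl107PhbIJeOUXUBkGrkkOYBBWr2sxtb5MHshrMTDAeGTZxUaJKmax6ffUd9jQFGfM8HO/VzrwACfpQtmChNQ2qyeSl63f"/>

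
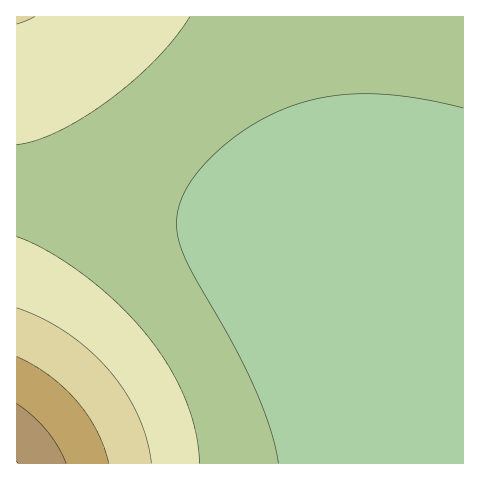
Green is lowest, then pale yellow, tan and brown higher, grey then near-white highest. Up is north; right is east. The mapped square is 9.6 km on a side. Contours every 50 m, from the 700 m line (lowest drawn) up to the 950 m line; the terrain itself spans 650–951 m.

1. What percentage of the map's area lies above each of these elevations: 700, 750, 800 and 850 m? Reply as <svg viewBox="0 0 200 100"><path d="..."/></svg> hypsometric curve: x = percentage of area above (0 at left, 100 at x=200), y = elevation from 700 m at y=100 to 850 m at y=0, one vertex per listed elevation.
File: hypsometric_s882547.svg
<svg viewBox="0 0 200 100"><path d="M113 100l-70-33-28-34-8-33"/></svg>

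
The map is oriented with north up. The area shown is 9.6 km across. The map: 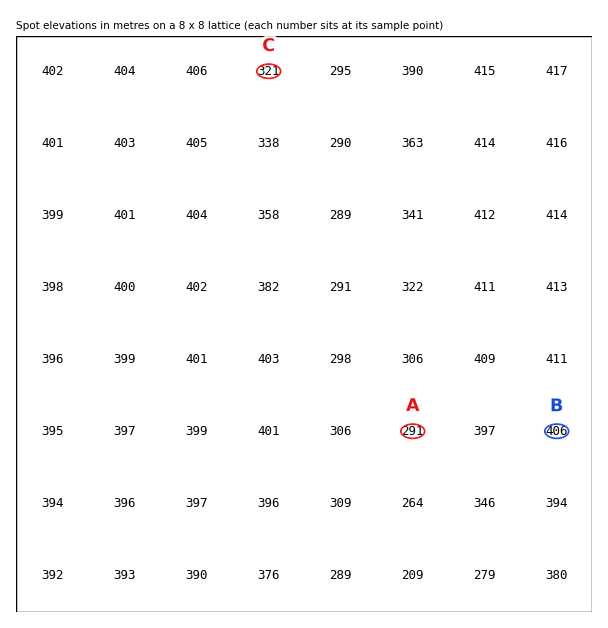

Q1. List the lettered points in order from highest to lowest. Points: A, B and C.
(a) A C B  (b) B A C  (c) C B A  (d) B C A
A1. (d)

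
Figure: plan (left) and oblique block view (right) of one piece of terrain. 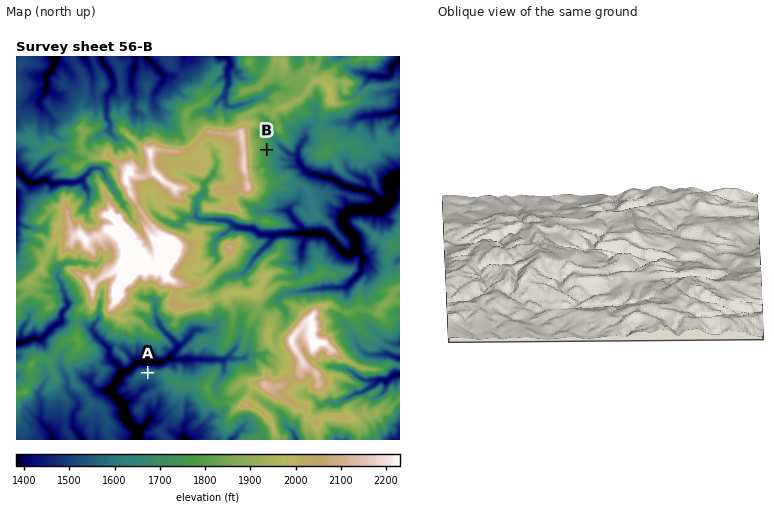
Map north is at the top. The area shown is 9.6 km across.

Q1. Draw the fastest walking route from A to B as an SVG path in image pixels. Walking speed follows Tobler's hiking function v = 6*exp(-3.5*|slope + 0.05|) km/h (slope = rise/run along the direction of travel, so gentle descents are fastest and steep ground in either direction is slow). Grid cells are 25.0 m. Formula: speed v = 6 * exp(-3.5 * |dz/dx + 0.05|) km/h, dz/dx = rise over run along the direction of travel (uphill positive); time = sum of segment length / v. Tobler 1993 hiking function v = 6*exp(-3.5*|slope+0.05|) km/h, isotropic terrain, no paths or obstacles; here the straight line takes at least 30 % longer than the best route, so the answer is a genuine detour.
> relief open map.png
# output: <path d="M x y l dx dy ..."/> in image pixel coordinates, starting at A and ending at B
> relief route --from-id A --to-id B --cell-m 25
<path d="M148 372l4-2 6 0 8-4 4-4 2-2 4-8 4-6 10-20 12-12 4-2 2-2 6-10 4-10 10-8 12-6 4-4 2-2 2-2 4-6 4-4 0-2 20-20 2-2 2-2 8-4 0-4-4-8-6-4-2-2 0-6-2-6 0-16-6-8 0-4-2-4 0-16"/>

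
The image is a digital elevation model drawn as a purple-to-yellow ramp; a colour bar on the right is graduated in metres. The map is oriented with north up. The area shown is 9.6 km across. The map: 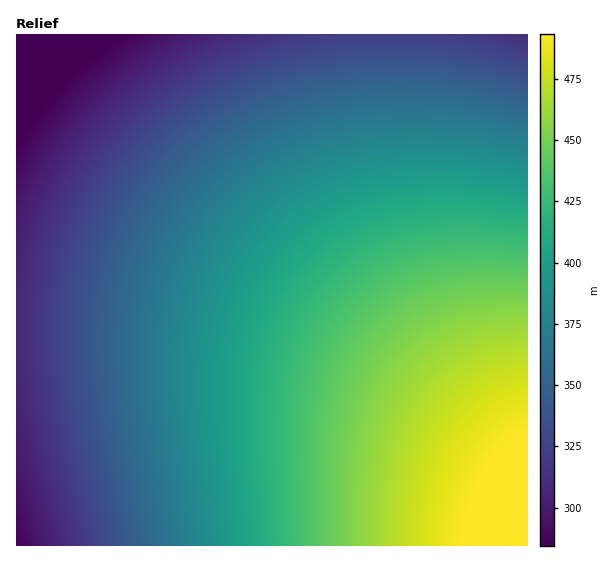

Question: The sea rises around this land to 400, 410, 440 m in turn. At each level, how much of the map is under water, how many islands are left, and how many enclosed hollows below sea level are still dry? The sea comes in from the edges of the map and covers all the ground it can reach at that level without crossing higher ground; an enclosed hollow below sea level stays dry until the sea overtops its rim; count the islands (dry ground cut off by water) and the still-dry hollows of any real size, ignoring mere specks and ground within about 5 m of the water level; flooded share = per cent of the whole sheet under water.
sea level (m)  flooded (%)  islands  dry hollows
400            61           0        0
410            66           0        0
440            80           0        0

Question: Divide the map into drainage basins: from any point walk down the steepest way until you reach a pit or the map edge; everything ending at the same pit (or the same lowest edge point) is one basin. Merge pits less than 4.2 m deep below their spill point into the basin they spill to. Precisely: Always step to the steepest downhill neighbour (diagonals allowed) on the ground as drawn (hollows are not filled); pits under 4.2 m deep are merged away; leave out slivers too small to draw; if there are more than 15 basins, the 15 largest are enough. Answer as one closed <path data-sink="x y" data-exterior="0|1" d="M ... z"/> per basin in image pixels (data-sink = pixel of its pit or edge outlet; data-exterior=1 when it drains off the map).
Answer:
<path data-sink="17 35" data-exterior="1" d="M387 34l-370 0-1 291 89 2 68 6 81 13 51 13 64 24 52 27 49 32 57 47 1-29-37-51-39-61-27-56-13-39-12-50-7-44-4-48z"/><path data-sink="17 545" data-exterior="1" d="M69 326l-53 1 1 219 511-1 0-56-31-27-48-35-38-22-42-22-64-24-78-18-68-10z"/><path data-sink="527 35" data-exterior="1" d="M527 34l-139 1 0 46 5 78 7 44 12 50 13 39 27 56 39 61 36 50z"/>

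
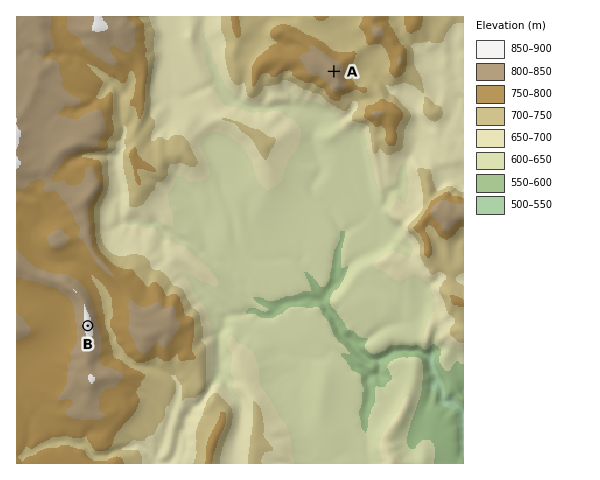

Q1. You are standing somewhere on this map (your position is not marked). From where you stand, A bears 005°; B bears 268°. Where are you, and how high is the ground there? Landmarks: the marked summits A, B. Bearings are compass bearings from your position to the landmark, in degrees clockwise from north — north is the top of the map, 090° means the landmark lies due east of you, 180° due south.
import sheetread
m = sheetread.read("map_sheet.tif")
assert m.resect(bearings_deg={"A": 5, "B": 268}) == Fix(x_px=312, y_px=318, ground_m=610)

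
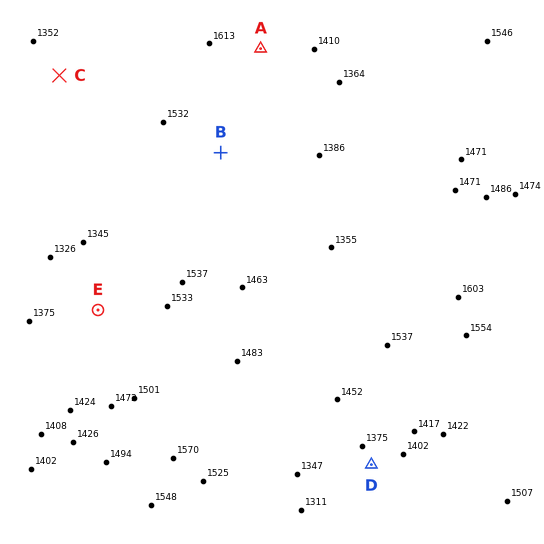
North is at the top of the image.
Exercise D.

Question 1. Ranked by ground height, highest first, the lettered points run A B E C D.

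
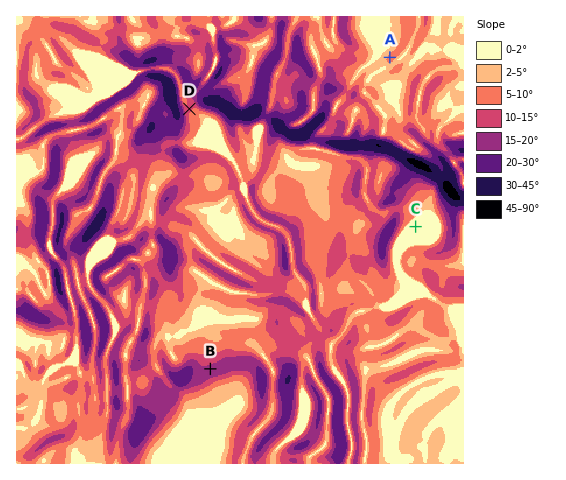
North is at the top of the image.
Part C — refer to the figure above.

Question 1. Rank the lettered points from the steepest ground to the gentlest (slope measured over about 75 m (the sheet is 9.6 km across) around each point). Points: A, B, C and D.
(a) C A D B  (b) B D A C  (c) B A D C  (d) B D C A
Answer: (b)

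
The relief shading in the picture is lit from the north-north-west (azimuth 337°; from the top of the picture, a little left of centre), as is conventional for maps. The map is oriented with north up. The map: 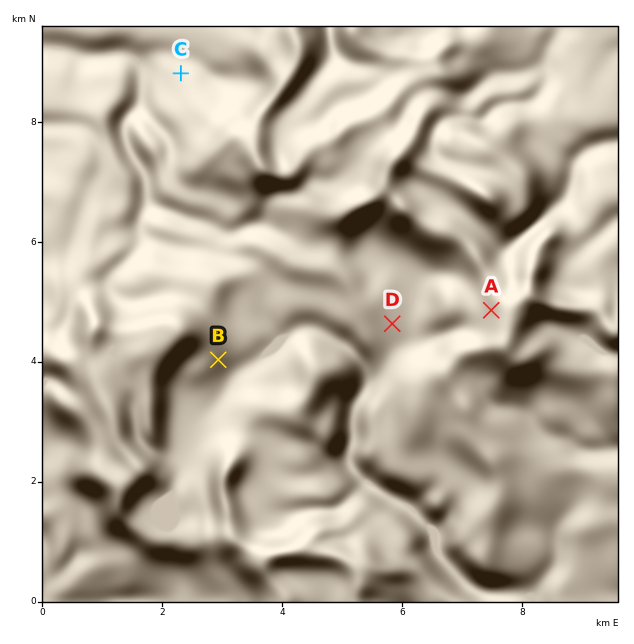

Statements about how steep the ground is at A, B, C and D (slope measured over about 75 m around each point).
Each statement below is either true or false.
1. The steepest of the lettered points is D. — false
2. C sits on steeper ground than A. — false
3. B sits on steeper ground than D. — true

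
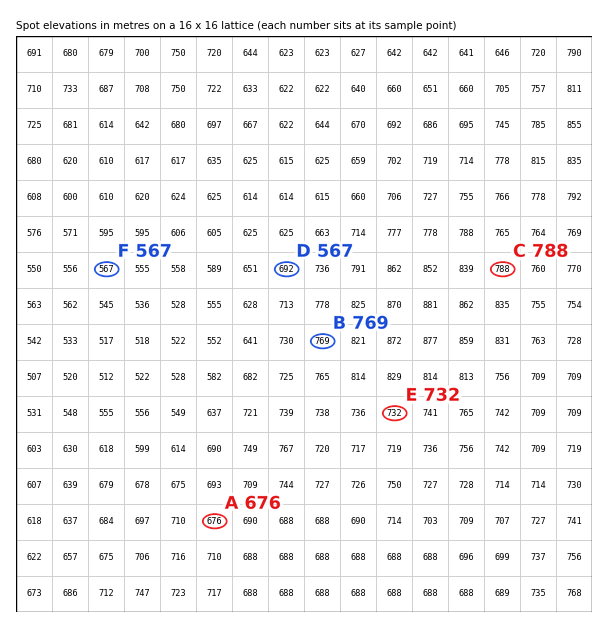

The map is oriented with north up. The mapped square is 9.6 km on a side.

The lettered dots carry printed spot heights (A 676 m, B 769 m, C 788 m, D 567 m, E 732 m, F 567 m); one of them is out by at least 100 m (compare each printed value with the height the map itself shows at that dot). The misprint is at D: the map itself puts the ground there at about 692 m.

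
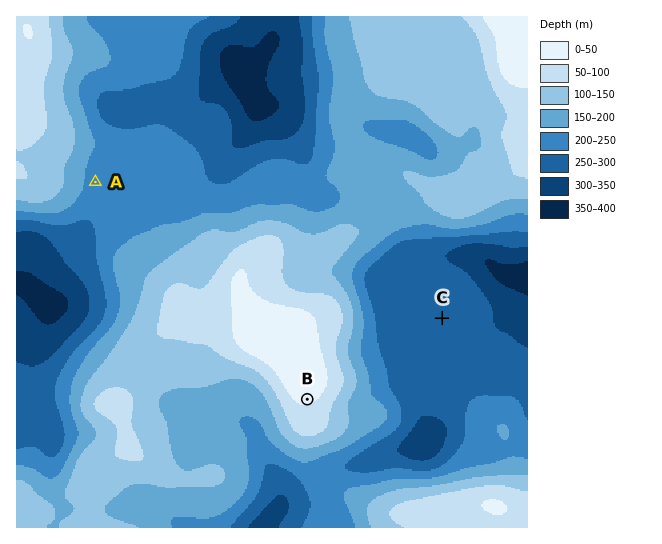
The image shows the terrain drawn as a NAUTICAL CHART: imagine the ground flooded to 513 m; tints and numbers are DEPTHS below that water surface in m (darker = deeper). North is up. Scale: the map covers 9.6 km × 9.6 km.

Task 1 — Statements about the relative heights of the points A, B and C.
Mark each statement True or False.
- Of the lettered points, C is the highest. False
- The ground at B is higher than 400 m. True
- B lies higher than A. True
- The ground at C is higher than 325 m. False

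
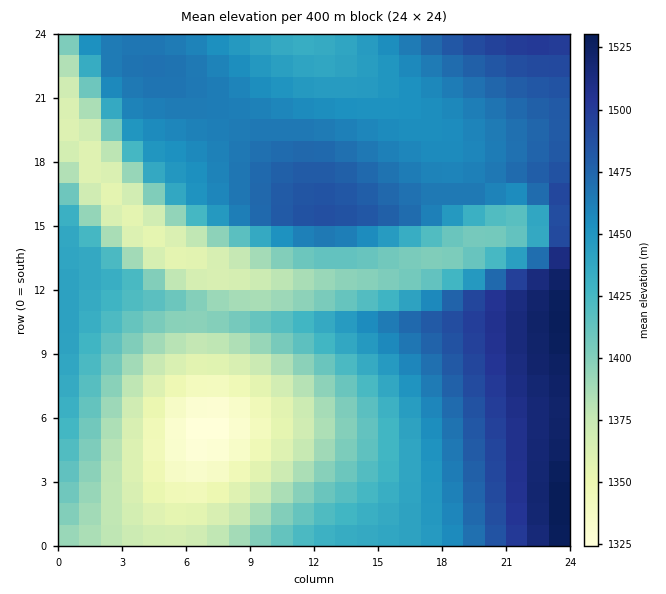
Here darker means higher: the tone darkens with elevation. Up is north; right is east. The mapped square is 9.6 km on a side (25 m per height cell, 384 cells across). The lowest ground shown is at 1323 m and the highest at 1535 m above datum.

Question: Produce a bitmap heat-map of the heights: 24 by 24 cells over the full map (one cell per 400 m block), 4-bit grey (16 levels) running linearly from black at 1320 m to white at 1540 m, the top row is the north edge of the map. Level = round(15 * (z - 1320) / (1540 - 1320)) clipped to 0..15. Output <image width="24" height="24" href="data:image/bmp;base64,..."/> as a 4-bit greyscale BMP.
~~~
<image width="24" height="24" href="data:image/bmp;base64,Qk2WAQAAAAAAAHYAAAAoAAAAGAAAABgAAAABAAQAAAAAACABAAATCwAAEwsAABAAAAAAAAAAAAAAABEREQAiIiIAMzMzAERERABVVVUAZmZmAHd3dwCIiIgAmZmZAKqqqgC7u7sAzMzMAN3d3QDu7u4A////AFVEMzRVZ3iIiZq83lVDMjNFVneIiZq97mVDIiI0RWd4iavN7mVDIREjRFZ3iavN7nZDIQESNFZniavN3nZDIQARI0VniavN3oZTIRESNFZ4iavN3odUMhEiNFZ4mrzN7odlQzM0RWeJmrzd7odmVERFZ3iZq7zd7oh2ZVVmd4maq8zd7oh3dlVVVWZ3ibzd7oiHZDM0RVVWZnms3oh1MjNFVmZmZmZ4rYdTI0V4mqqZh2ZmjIUyNXmqu7u7qph3jGMjaJmqu7u6qqqprEM1iZqqu7uqqpqquzNHmZqqqqqqmZmquzNpmaqqqqqZmZmquzWKqqqqmZmZmZqquzaaqqqZmZmZmaq7u0iqqqqZiIiJmqu7zGmqqqmYiIiZqrzMzA=="/>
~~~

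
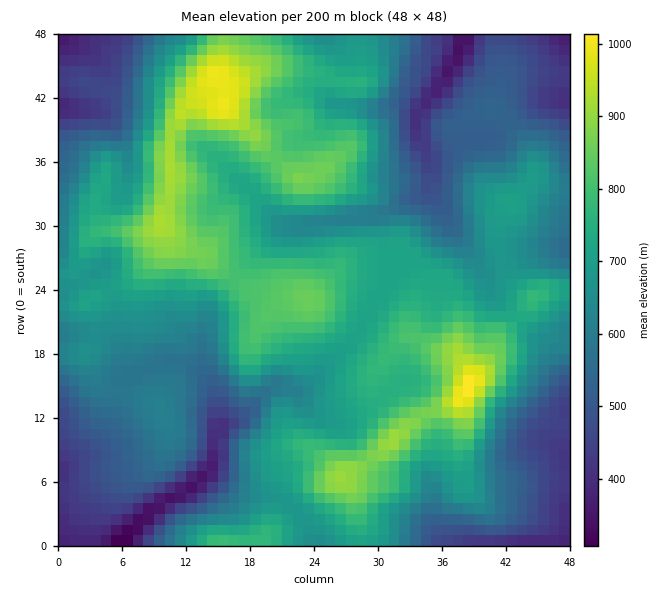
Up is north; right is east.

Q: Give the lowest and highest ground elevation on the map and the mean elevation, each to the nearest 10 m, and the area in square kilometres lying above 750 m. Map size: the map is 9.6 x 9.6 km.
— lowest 290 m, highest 1020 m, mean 660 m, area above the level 27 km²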